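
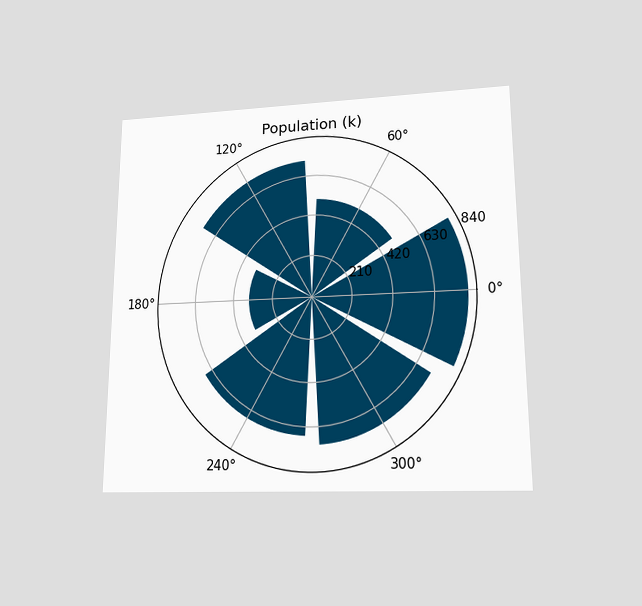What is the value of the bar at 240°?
672k

The chart is viewed at a slight angle. The bar at 240° reaches 672k on the radial axis.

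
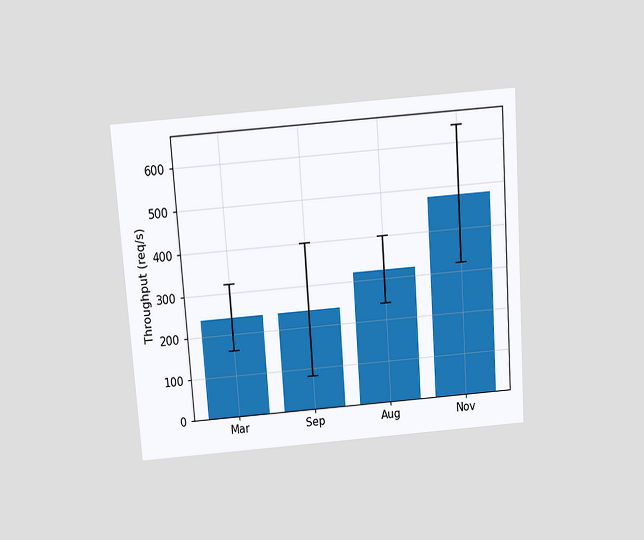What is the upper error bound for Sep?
400req/s

The chart is tilted about 4° counter-clockwise and viewed slightly from above. The Sep bar's upper whisker reaches 400req/s.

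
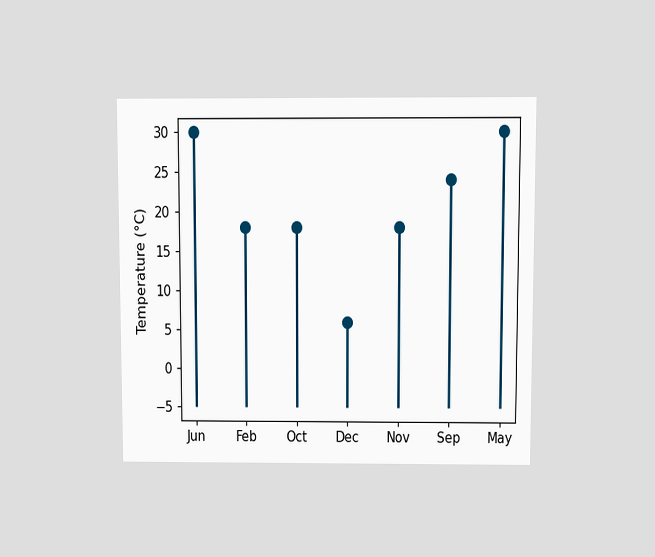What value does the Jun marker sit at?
30°C

The chart is viewed at a slight angle. The Jun marker sits at 30°C.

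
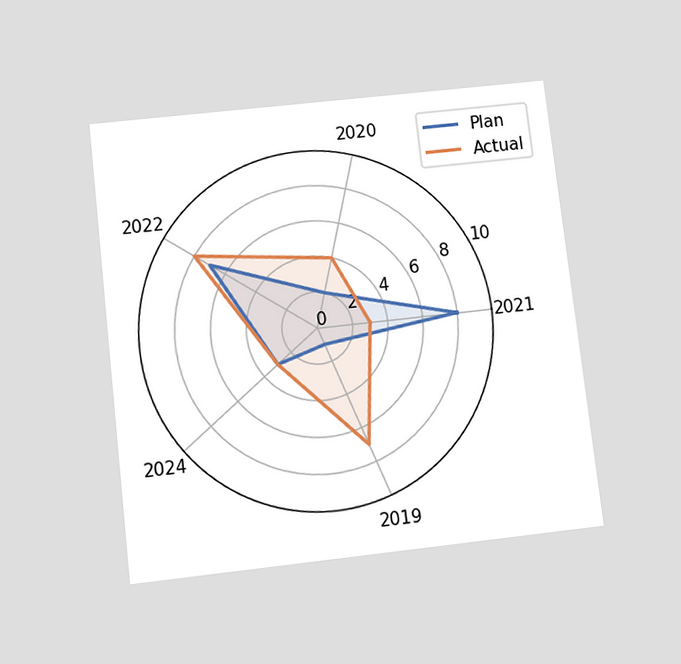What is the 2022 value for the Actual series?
The chart is tilted about 7° counter-clockwise and viewed slightly from below. On the 2022 axis, Actual reaches 8.

8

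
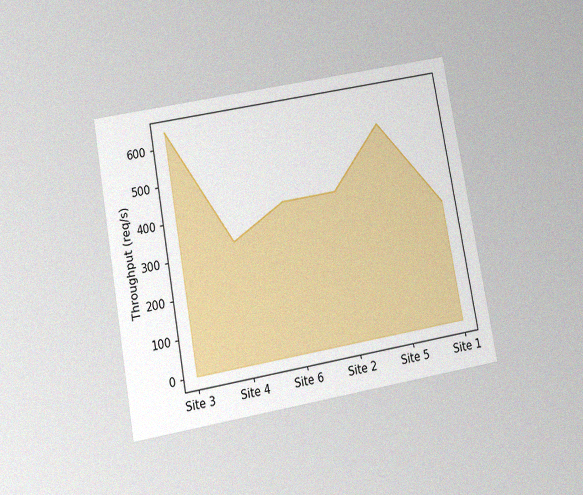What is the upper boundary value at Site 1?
The chart is tilted about 10° counter-clockwise and viewed slightly from below, with some photo noise. At Site 1 the upper boundary is at 320req/s.

320req/s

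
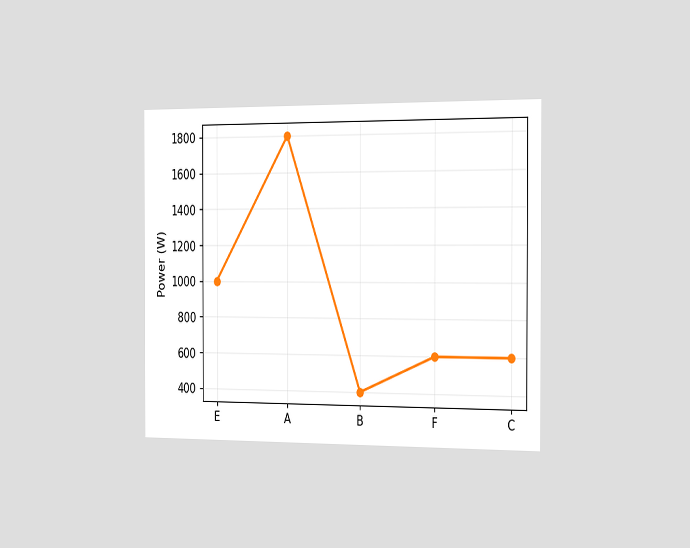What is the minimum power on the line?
The chart is viewed slightly from the right. The lowest point is at B, and reading across to the y-axis gives 400W.

400W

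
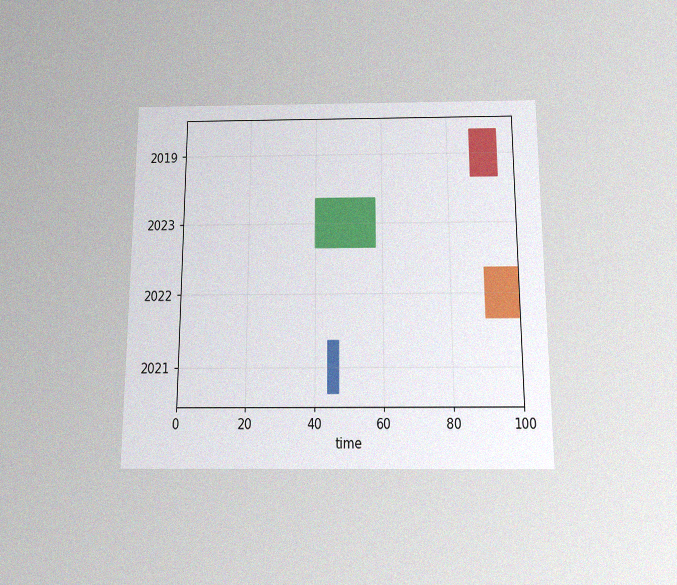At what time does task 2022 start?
90

The chart is viewed slightly from below, with some photo noise. The 2022 bar begins at t=90.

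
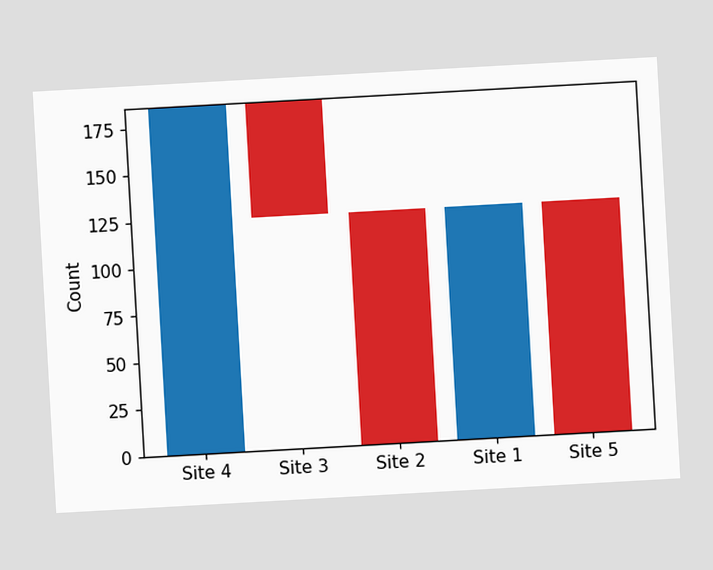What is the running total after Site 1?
The chart is tilted about 3° counter-clockwise. After Site 1 the running total reaches 124.

124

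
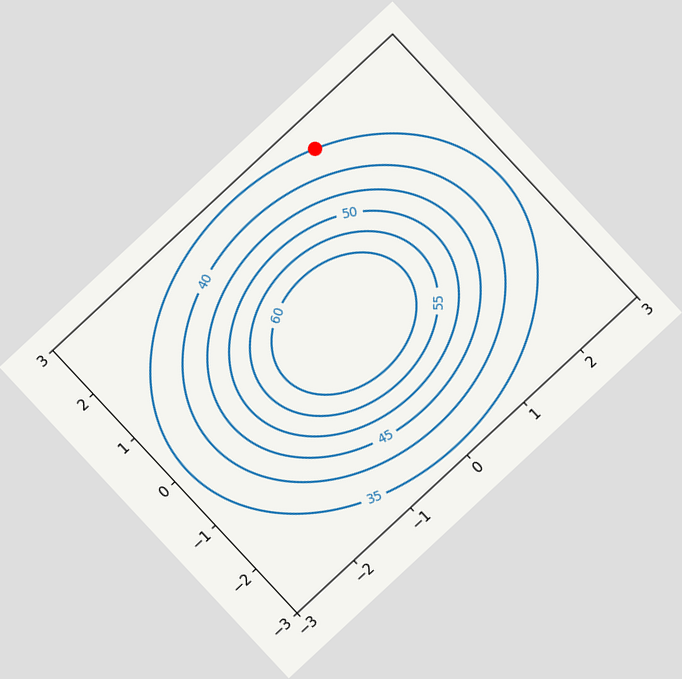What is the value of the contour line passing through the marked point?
The chart is tilted about 43° counter-clockwise. The marked point sits on the contour labelled 35.

35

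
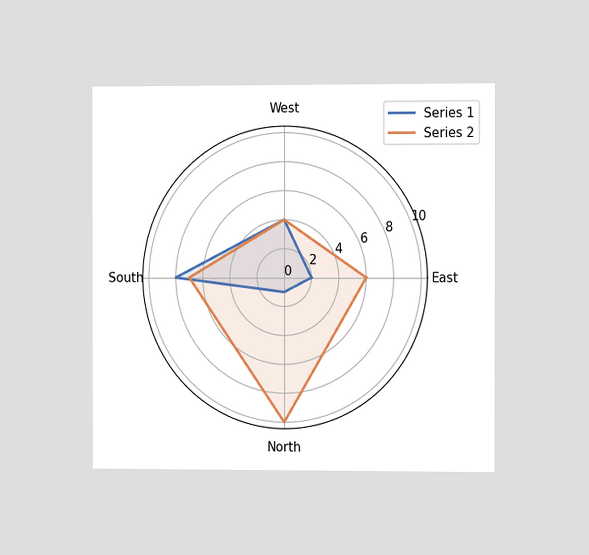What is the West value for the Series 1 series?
The chart is viewed at a slight angle. On the West axis, Series 1 reaches 4.

4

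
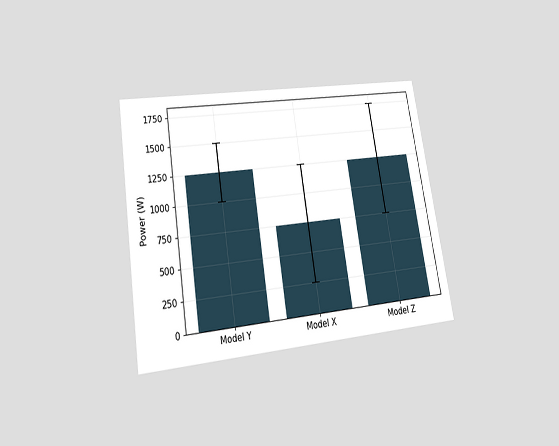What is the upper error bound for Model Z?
The chart is tilted about 9° counter-clockwise and viewed at a slight angle. The Model Z bar's upper whisker reaches 1750W.

1750W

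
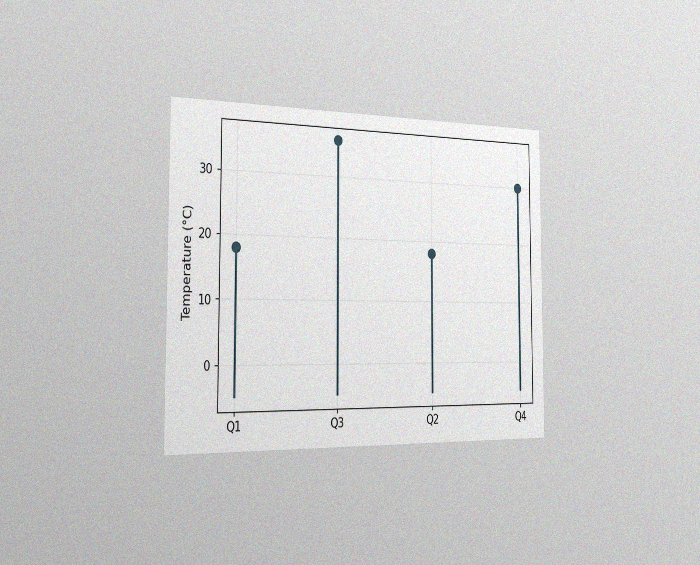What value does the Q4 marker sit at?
30°C

The chart is viewed slightly from the left, with some photo noise. The Q4 marker sits at 30°C.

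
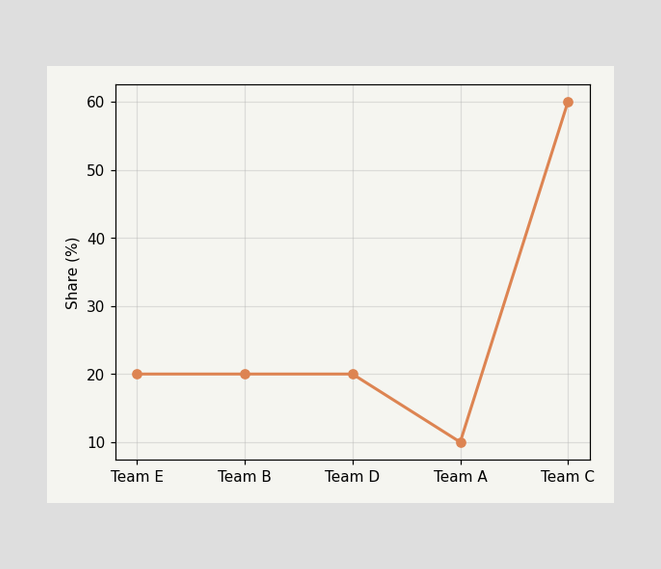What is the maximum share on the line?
60%

The highest point is at Team C, and reading across to the y-axis gives 60%.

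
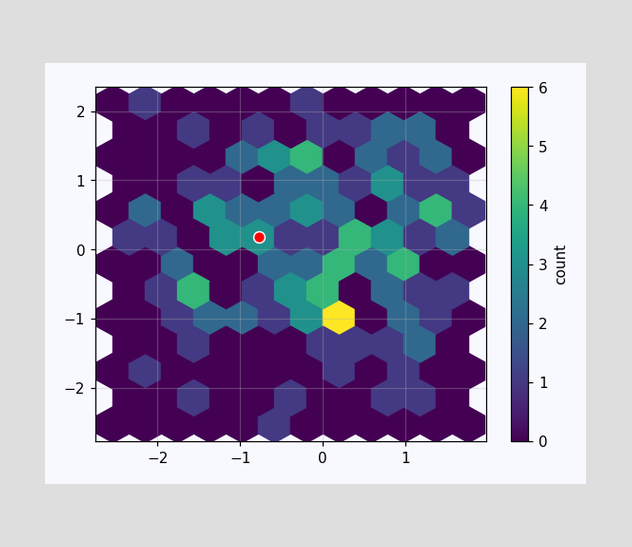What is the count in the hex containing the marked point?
3

The marked hex reads 3 on the colorbar.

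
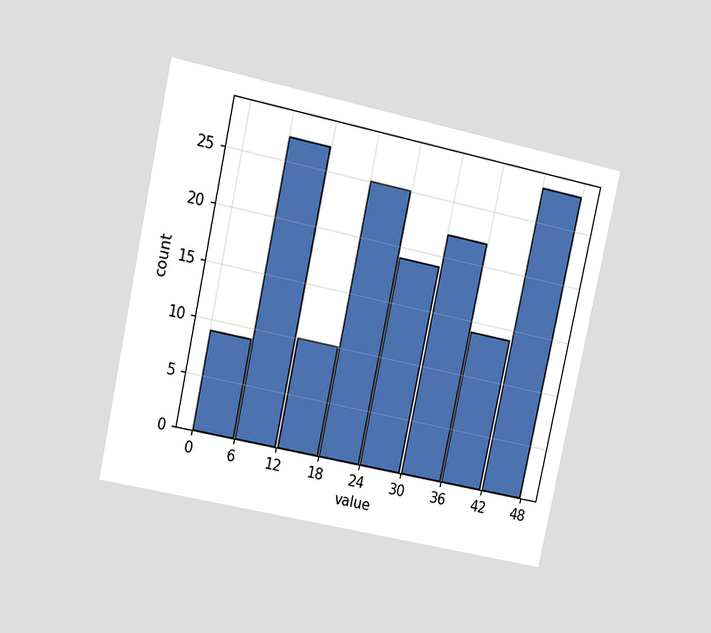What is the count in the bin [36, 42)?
14

The chart is tilted about 12° clockwise and viewed at a slight angle. The [36, 42) bin has height 14.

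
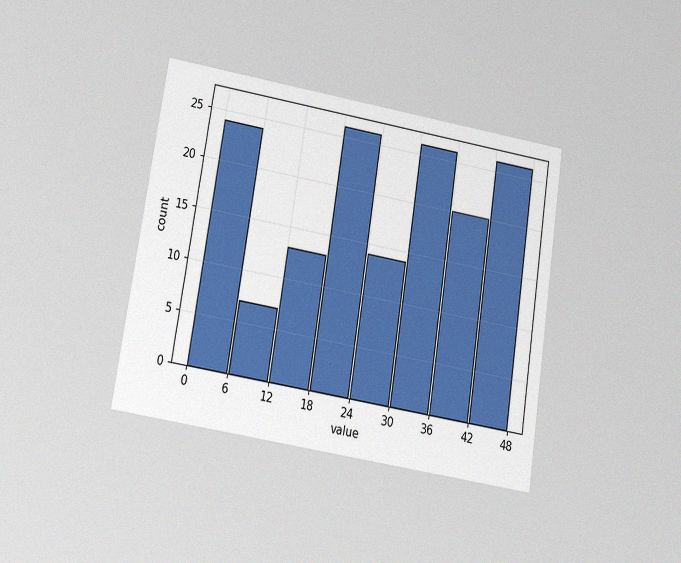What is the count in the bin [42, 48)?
26

The chart is tilted about 9° clockwise and viewed slightly from below, with some photo noise. The [42, 48) bin has height 26.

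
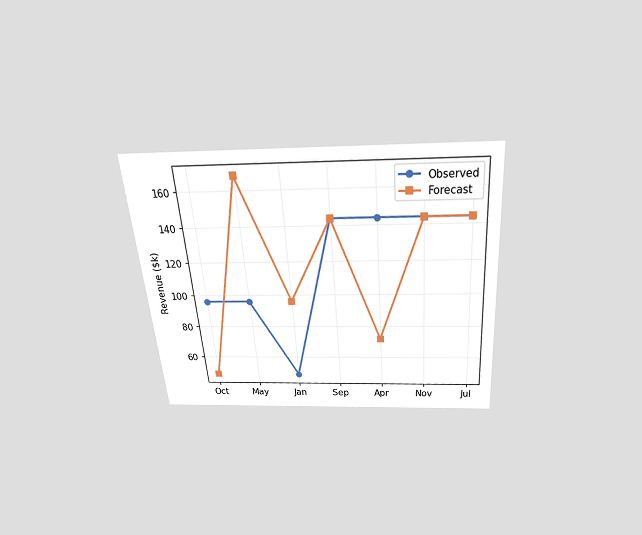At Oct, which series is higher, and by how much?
The chart is tilted about 5° counter-clockwise and viewed slightly from above. At Oct, Observed sits above the other line by $48k.

Observed, by $48k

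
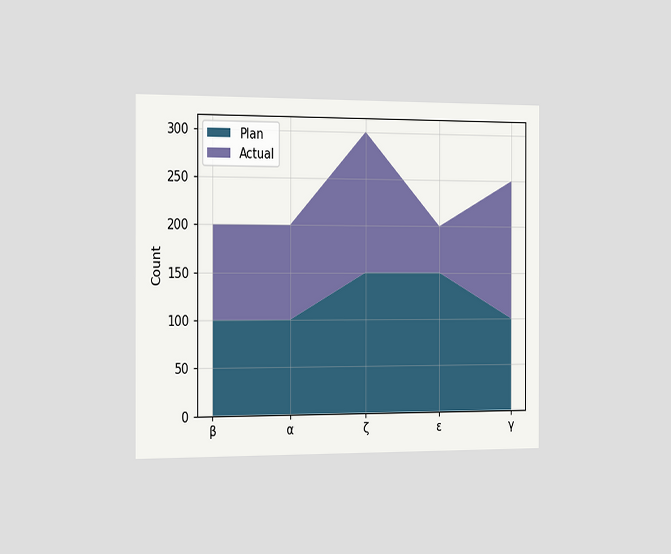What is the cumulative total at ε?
The chart is viewed slightly from the left. The stacked total at ε reaches 200.

200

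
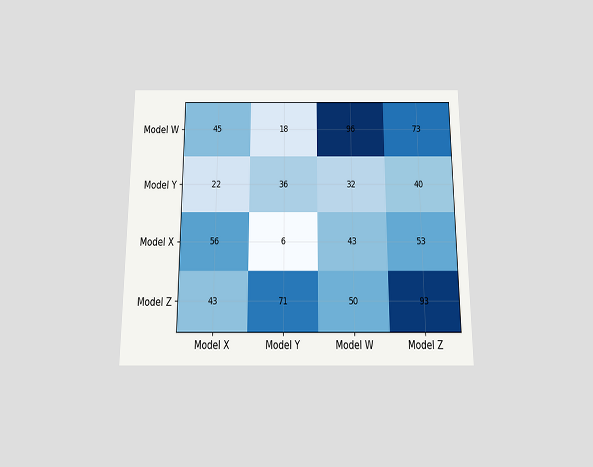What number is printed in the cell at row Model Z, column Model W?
The chart is viewed slightly from below. The (Model Z, Model W) cell reads 50.

50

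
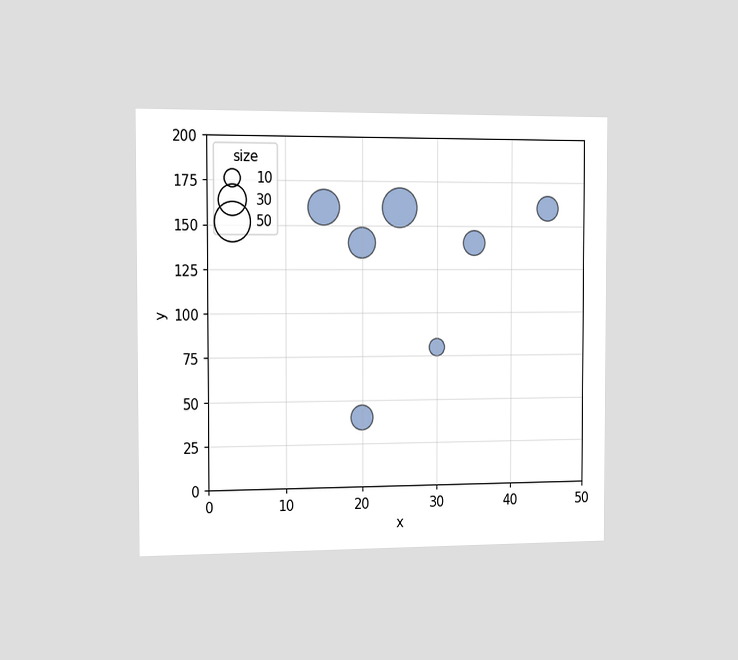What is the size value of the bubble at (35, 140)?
The chart is viewed slightly from the left. Matching the bubble at (35, 140) against the size legend gives 20.

20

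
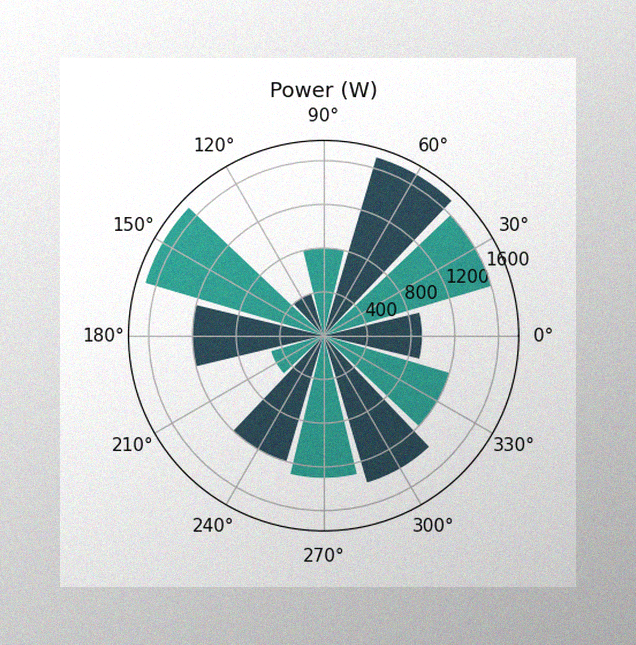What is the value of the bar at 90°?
800W

The image has some photo noise and uneven lighting. The bar at 90° reaches 800W on the radial axis.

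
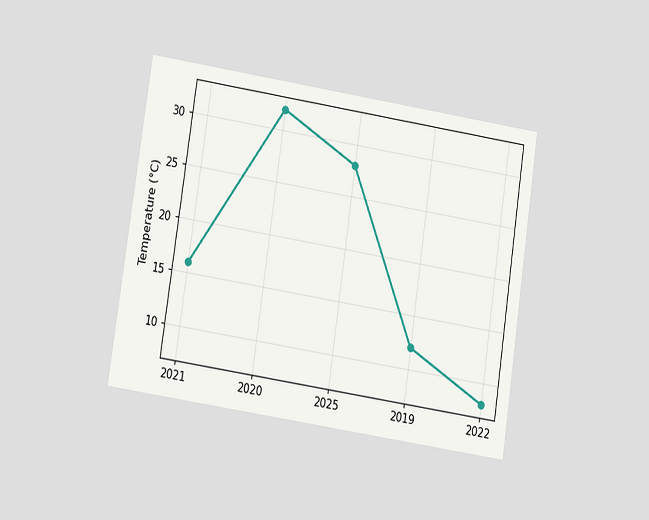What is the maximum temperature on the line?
32°C

The chart is tilted about 9° clockwise and viewed at a slight angle. The highest point is at 2020, and reading across to the y-axis gives 32°C.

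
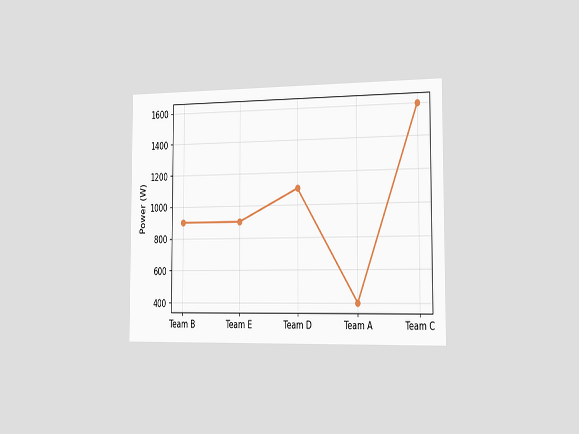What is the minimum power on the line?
The chart is viewed slightly from the right. The lowest point is at Team A, and reading across to the y-axis gives 400W.

400W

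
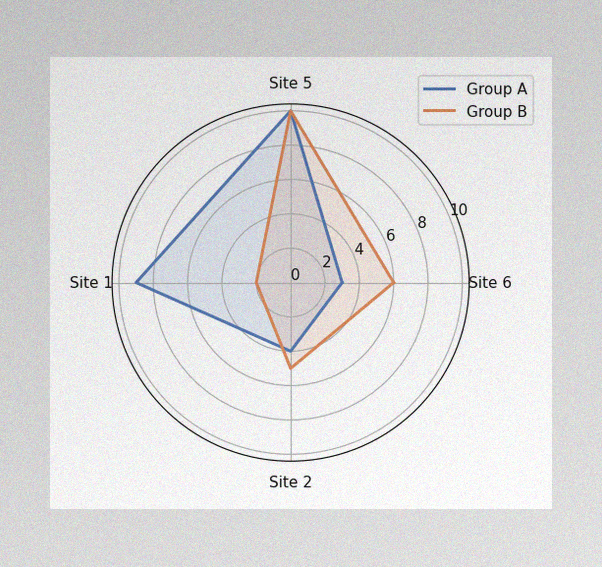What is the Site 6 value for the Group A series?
3

The image has some photo noise and uneven lighting. On the Site 6 axis, Group A reaches 3.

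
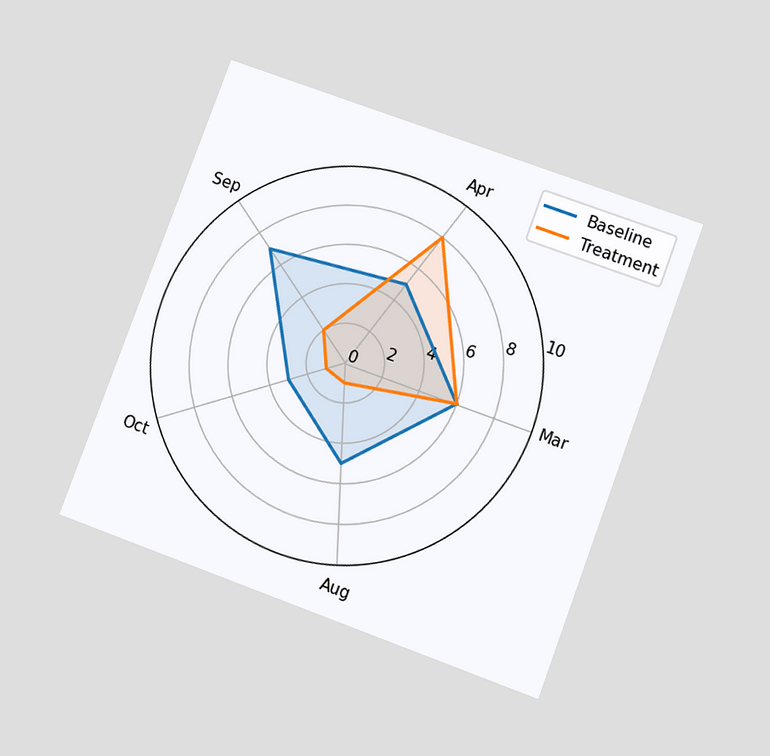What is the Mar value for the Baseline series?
The chart is tilted about 20° clockwise and viewed slightly from below. On the Mar axis, Baseline reaches 6.

6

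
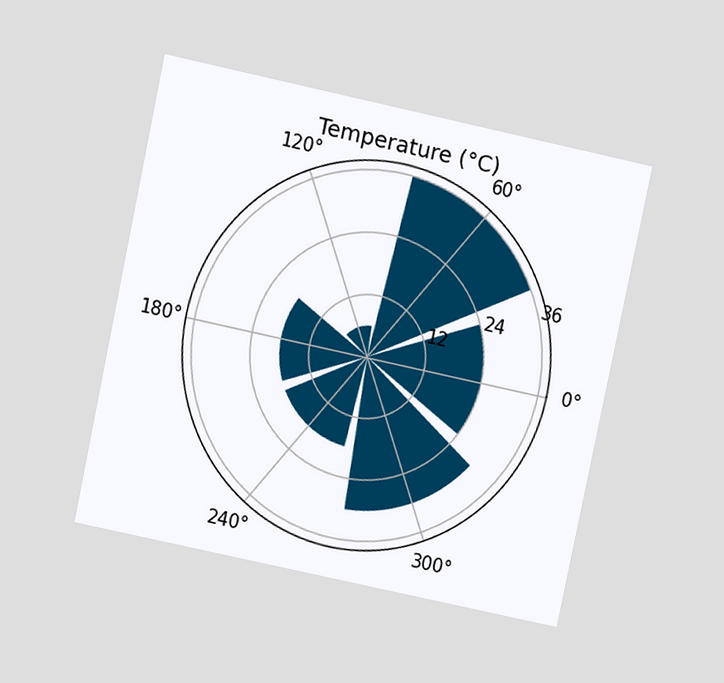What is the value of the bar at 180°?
18°C

The chart is tilted about 12° clockwise and viewed at a slight angle. The bar at 180° reaches 18°C on the radial axis.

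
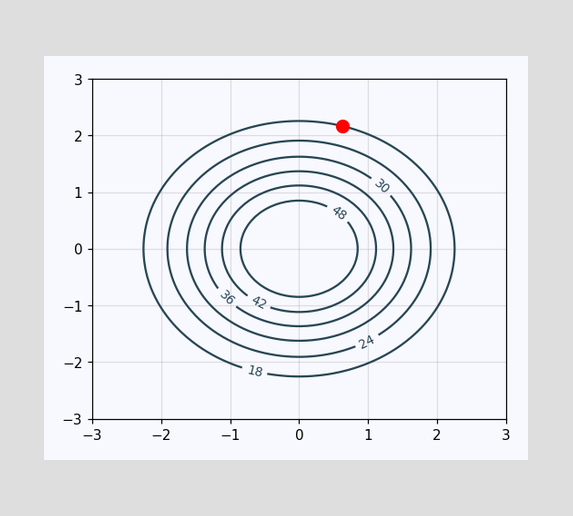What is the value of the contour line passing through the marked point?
The marked point sits on the contour labelled 18.

18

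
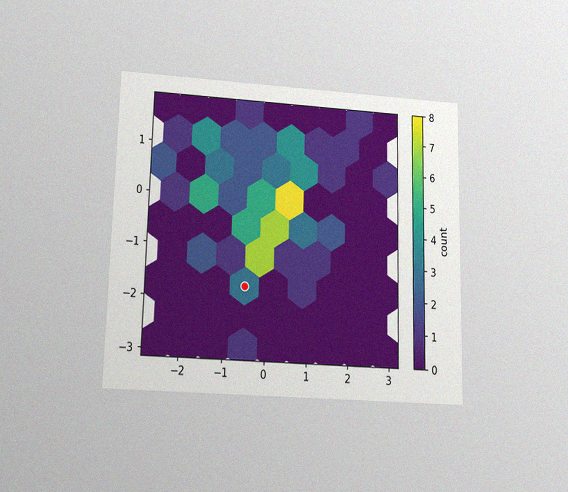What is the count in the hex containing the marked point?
The chart is viewed slightly from below, with some photo noise. The marked hex reads 3 on the colorbar.

3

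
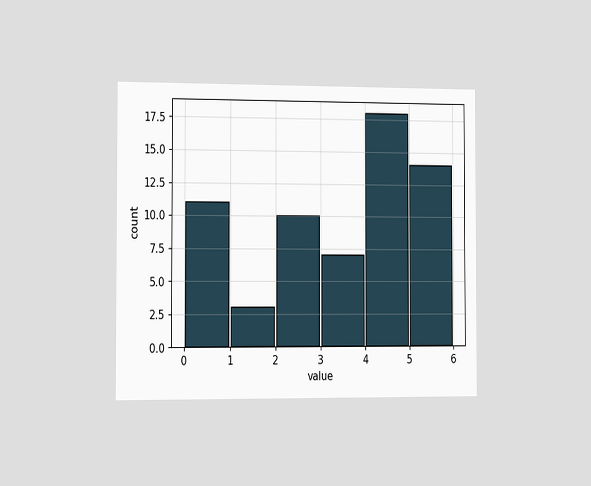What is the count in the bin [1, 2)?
3

The chart is viewed slightly from the left. The [1, 2) bin has height 3.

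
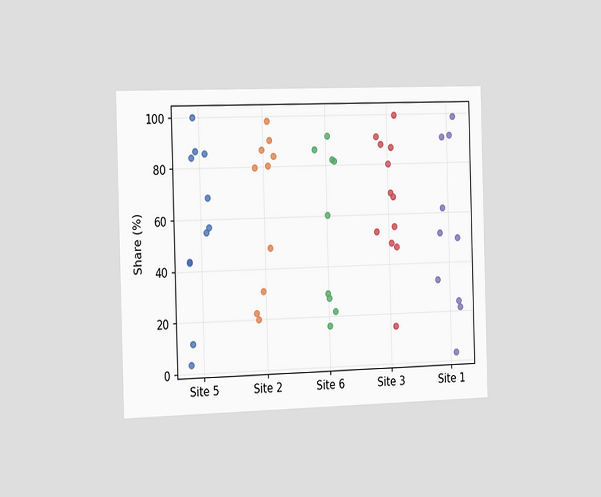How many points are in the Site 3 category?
The chart is viewed slightly from the left. Counting the markers in the Site 3 column gives 12.

12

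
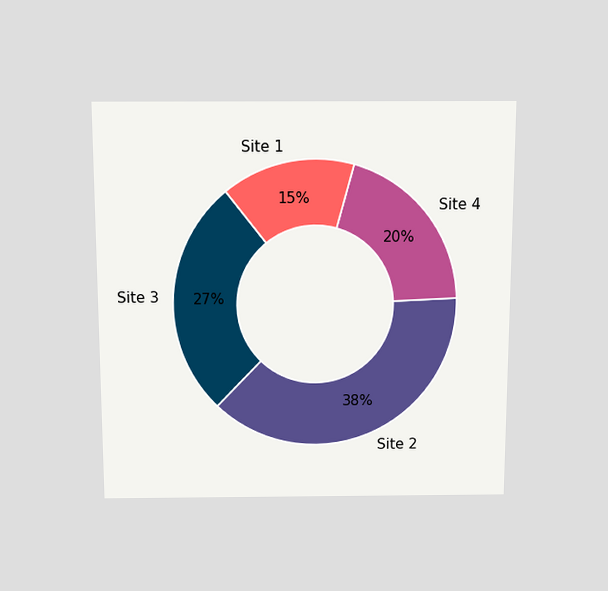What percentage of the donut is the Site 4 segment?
The chart is viewed slightly from above. The Site 4 segment takes up 20% of the ring.

20%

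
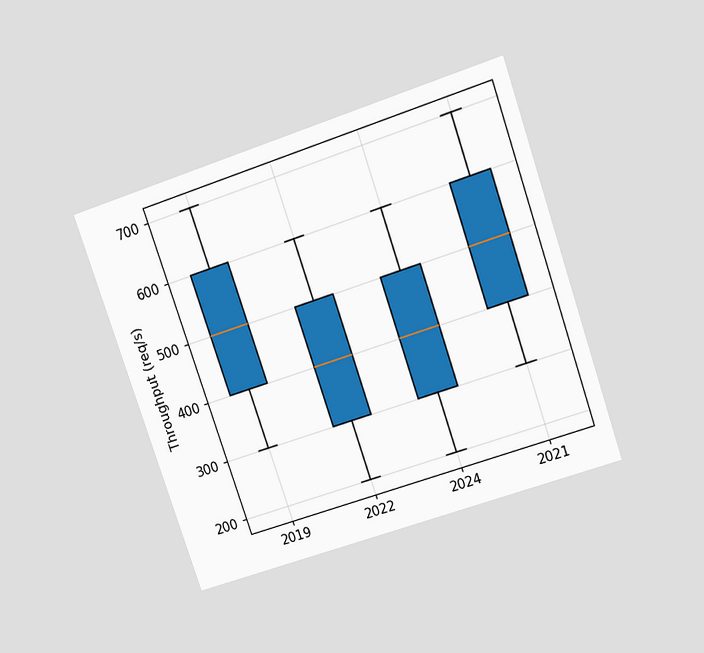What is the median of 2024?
The chart is tilted about 19° counter-clockwise and viewed slightly from above. The median line in the 2024 box sits at 400req/s.

400req/s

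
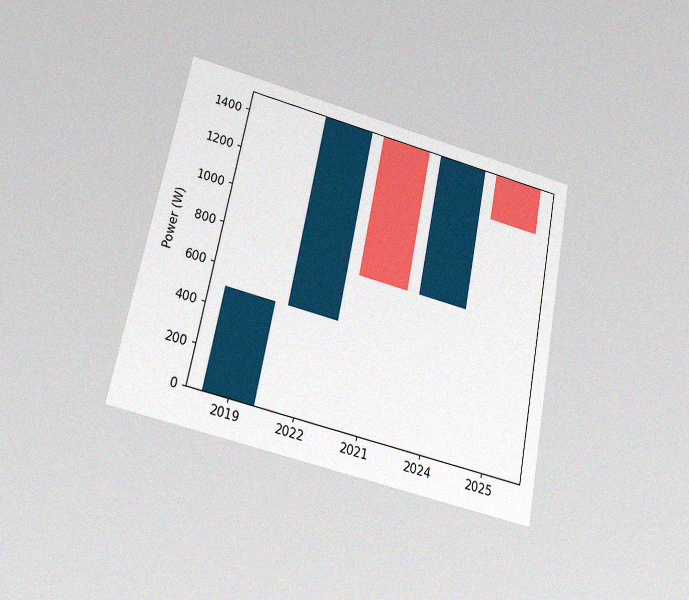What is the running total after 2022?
The chart is tilted about 11° clockwise and viewed slightly from below, with some photo noise. After 2022 the running total reaches 1500W.

1500W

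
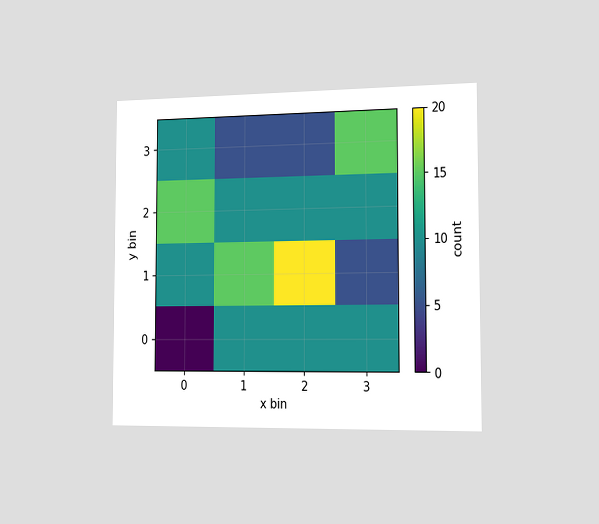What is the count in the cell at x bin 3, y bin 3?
The chart is viewed slightly from the right. Matching the cell (3, 3) against the colorbar gives 15.

15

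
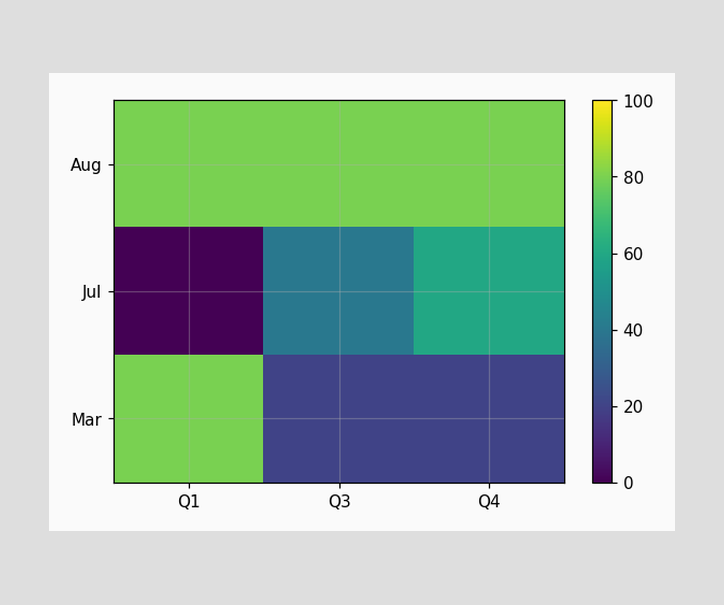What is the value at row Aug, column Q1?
80

Matching cell (Aug, Q1) against the colorbar gives 80.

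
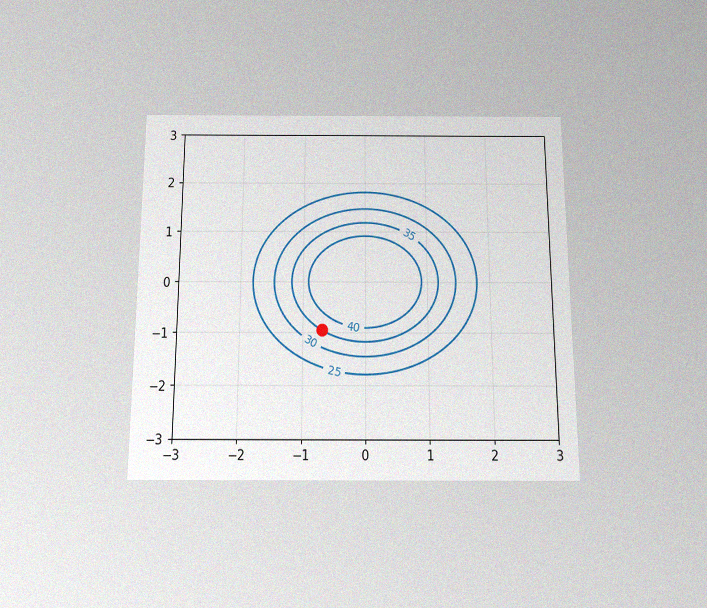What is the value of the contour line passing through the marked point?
The chart is viewed slightly from below, with some photo noise. The marked point sits on the contour labelled 35.

35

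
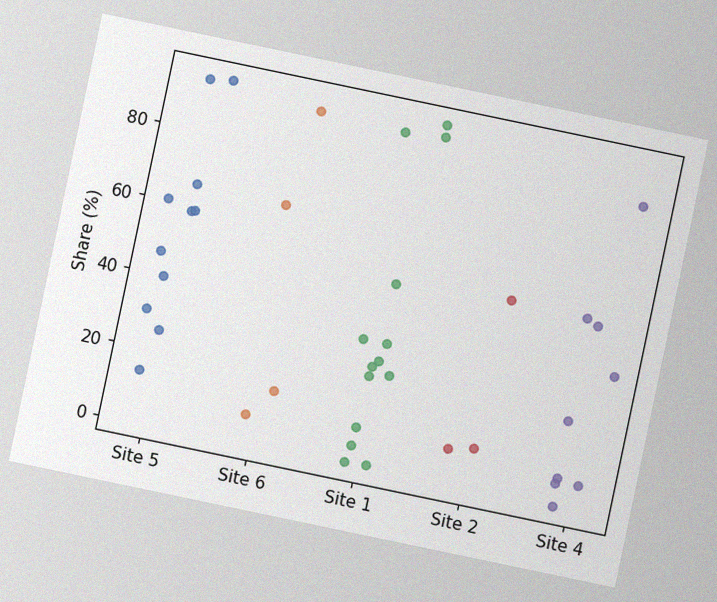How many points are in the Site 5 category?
The chart is tilted about 12° clockwise, with some photo noise. Counting the markers in the Site 5 column gives 11.

11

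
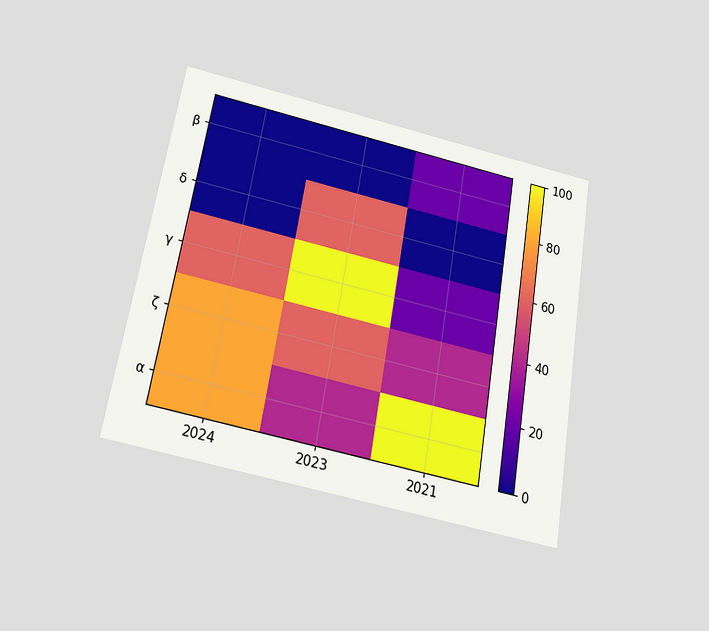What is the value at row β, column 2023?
The chart is tilted about 9° clockwise and viewed slightly from below. Matching cell (β, 2023) against the colorbar gives 0.

0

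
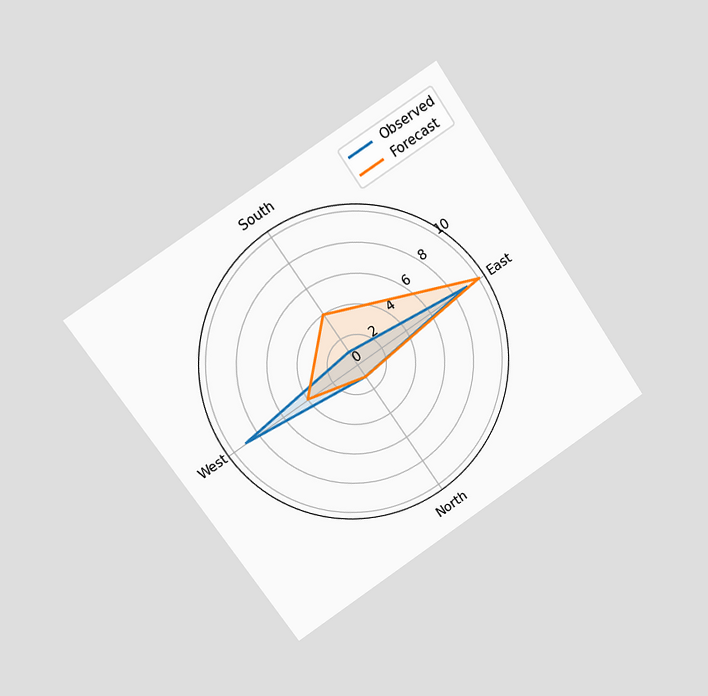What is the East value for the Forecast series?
The chart is tilted about 34° counter-clockwise and viewed at a slight angle. On the East axis, Forecast reaches 10.

10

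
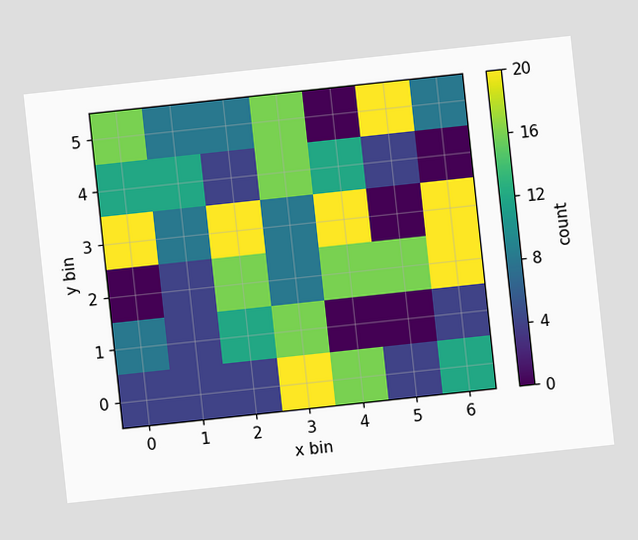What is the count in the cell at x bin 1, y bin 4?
The chart is tilted about 6° counter-clockwise. Matching the cell (1, 4) against the colorbar gives 12.

12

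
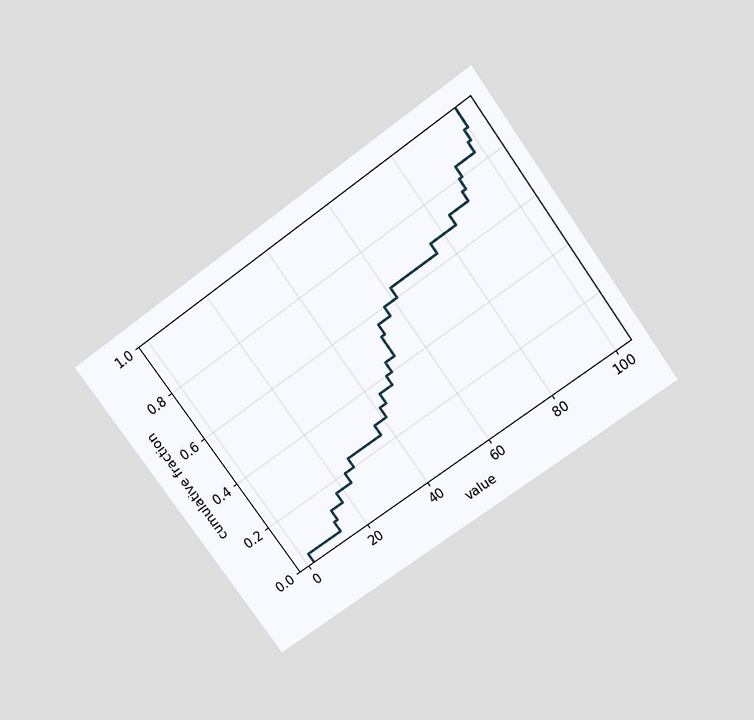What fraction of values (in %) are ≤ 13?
8%

The chart is tilted about 36° counter-clockwise and viewed slightly from above. At x=13 the ECDF step is at 8%.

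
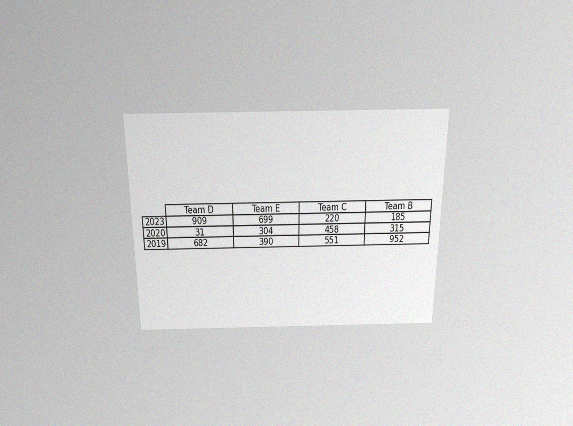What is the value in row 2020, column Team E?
304

The chart is viewed slightly from above, with some photo noise. The (2020, Team E) cell reads 304.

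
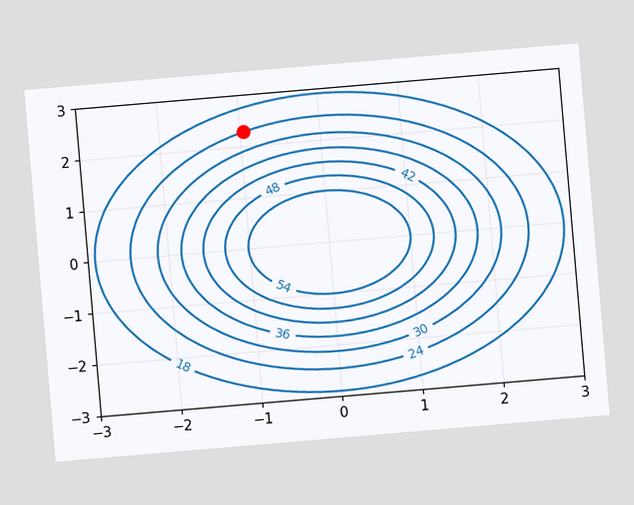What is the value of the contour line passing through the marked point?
24

The chart is tilted about 5° counter-clockwise. The marked point sits on the contour labelled 24.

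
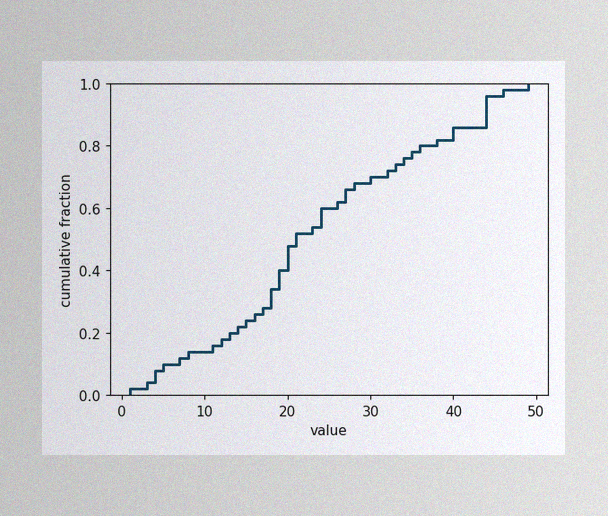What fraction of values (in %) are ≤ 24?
The image has some photo noise and uneven lighting. At x=24 the ECDF step is at 60%.

60%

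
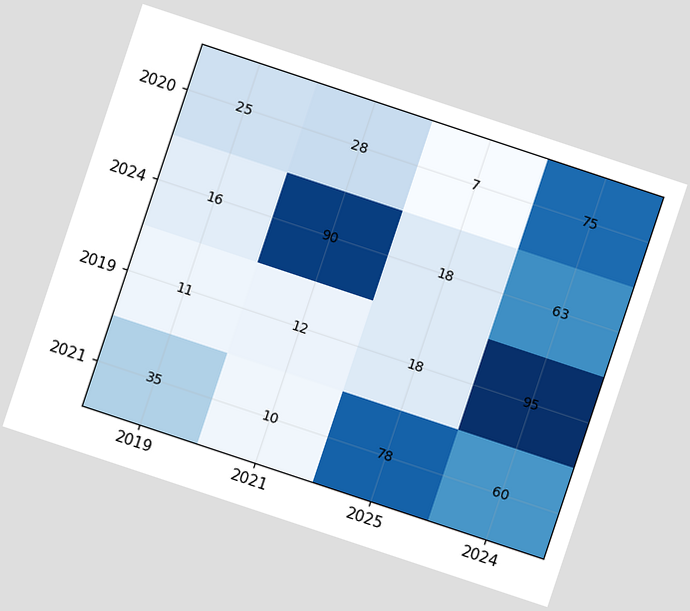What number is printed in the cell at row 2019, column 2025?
18

The chart is tilted about 18° clockwise. The (2019, 2025) cell reads 18.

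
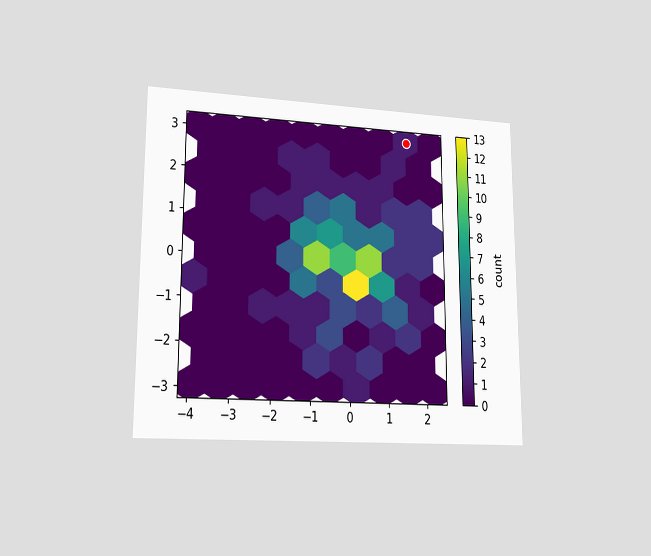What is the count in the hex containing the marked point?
The chart is viewed at a slight angle. The marked hex reads 1 on the colorbar.

1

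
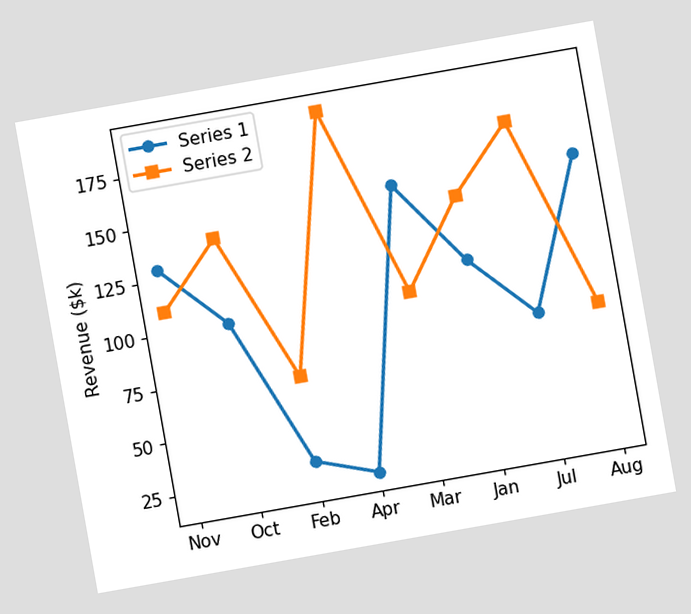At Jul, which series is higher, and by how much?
Series 2, by $90k

The chart is tilted about 10° counter-clockwise. At Jul, Series 2 sits above the other line by $90k.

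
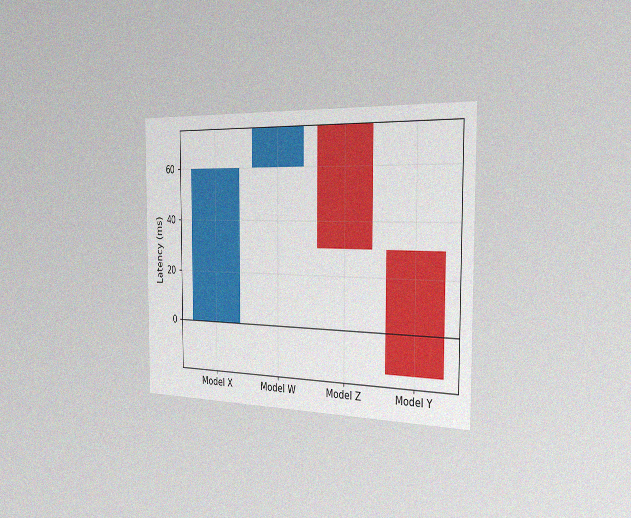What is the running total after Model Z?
The chart is viewed slightly from the right, with some photo noise. After Model Z the running total reaches 30ms.

30ms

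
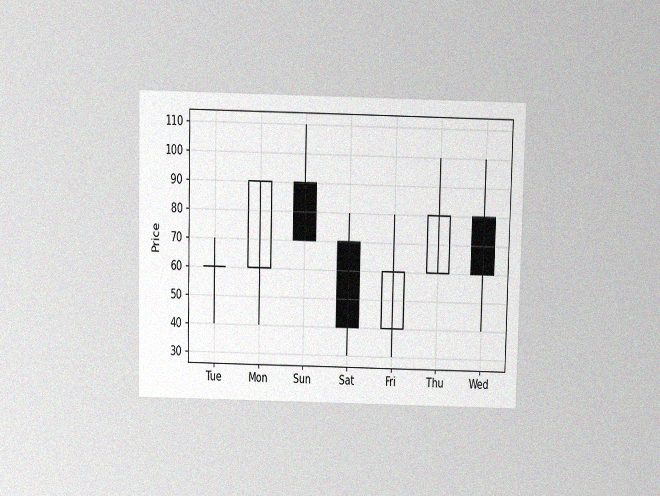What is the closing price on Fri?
The chart is viewed slightly from above, with some photo noise. The Fri candle closes at 60.

60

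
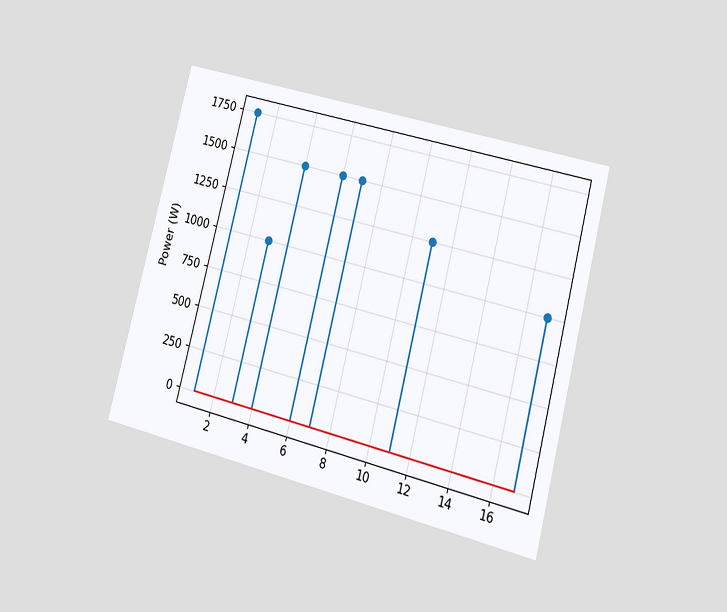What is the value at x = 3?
1000W

The chart is tilted about 14° clockwise and viewed at a slight angle. The stem at x=3 reaches 1000W.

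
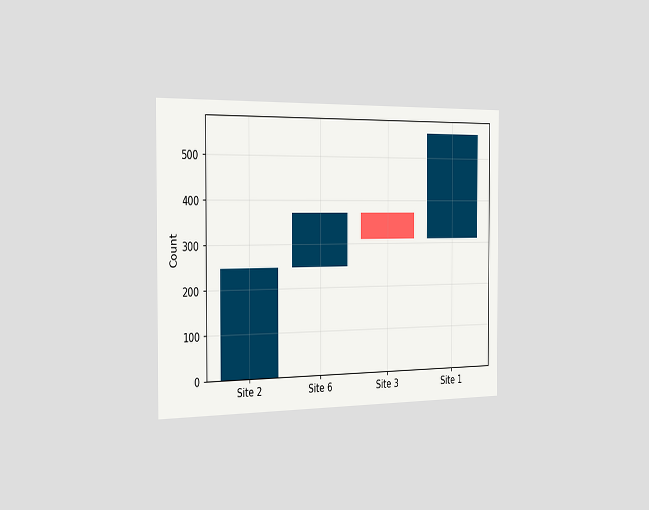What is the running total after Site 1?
558

The chart is viewed slightly from the left. After Site 1 the running total reaches 558.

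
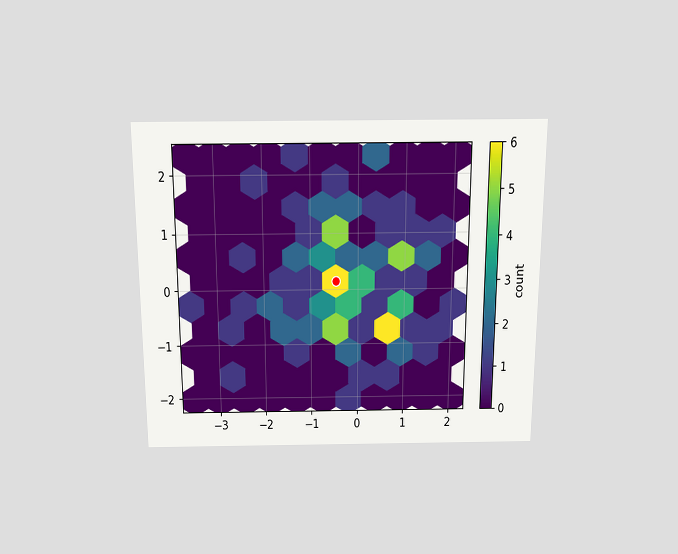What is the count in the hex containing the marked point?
6

The chart is viewed slightly from above. The marked hex reads 6 on the colorbar.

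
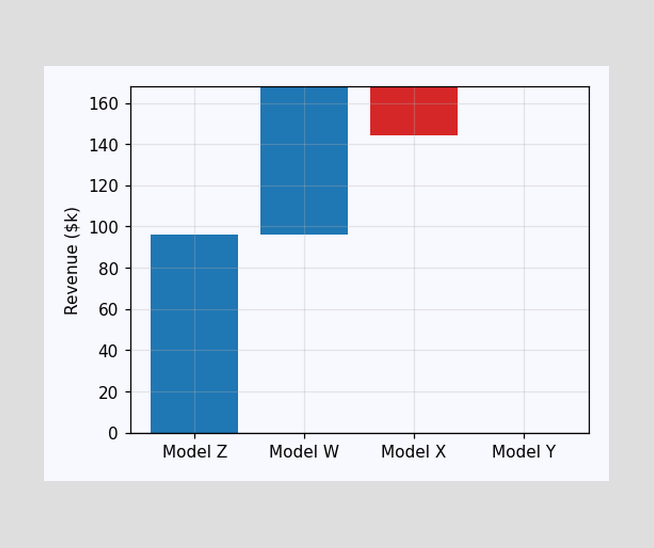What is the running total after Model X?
After Model X the running total reaches $144k.

$144k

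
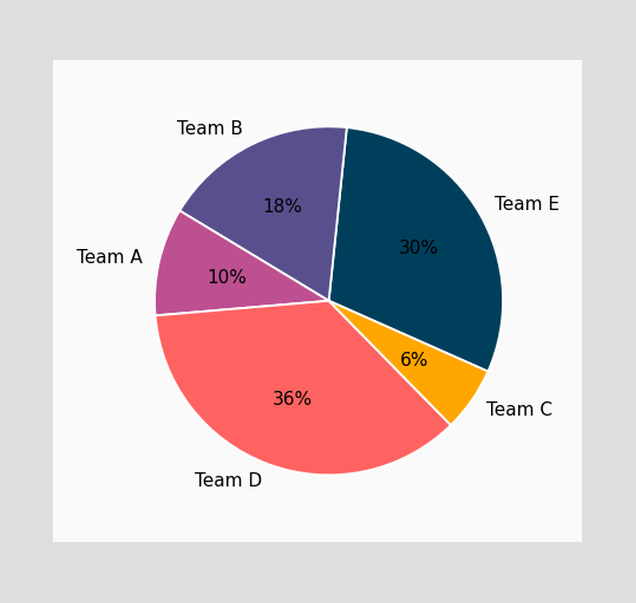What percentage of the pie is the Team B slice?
18%

The Team B slice takes up 18% of the pie.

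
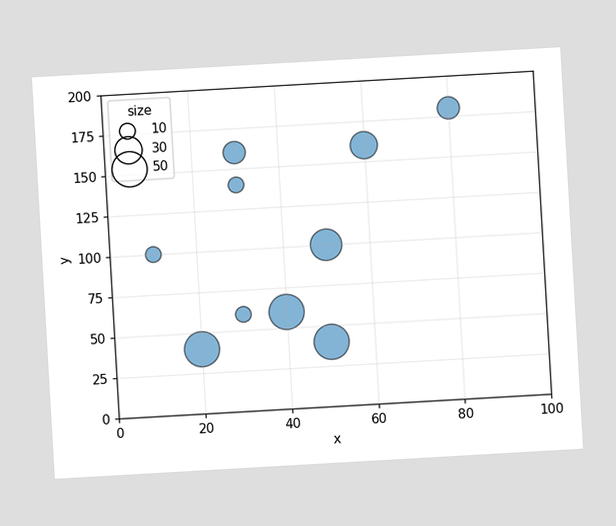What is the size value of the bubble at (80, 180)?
20

The chart is tilted about 3° counter-clockwise. Matching the bubble at (80, 180) against the size legend gives 20.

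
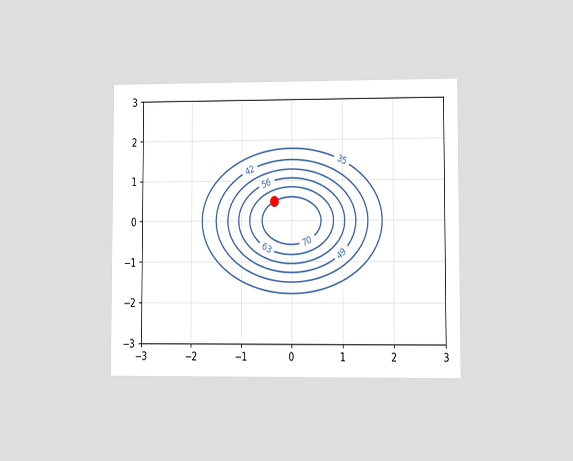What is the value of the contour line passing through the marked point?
The chart is viewed at a slight angle. The marked point sits on the contour labelled 70.

70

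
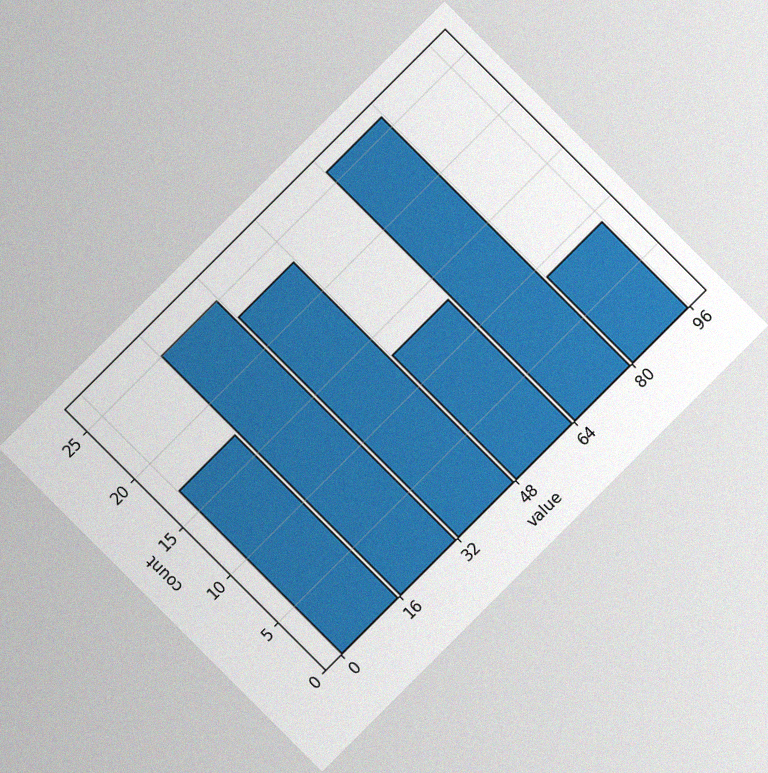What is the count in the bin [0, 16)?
17

The chart is tilted about 45° counter-clockwise, with some photo noise. The [0, 16) bin has height 17.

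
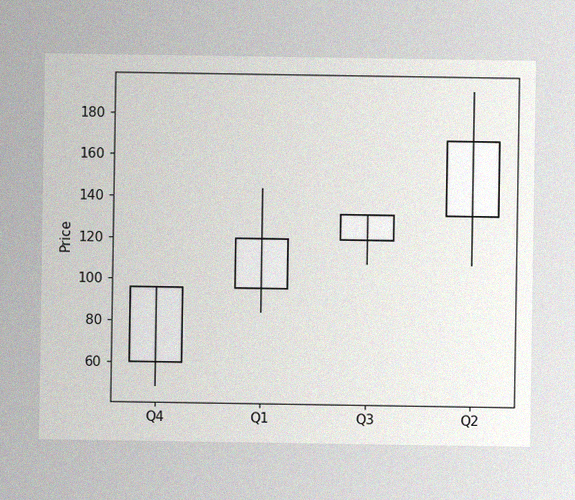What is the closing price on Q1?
120

The image has some photo noise and uneven lighting. The Q1 candle closes at 120.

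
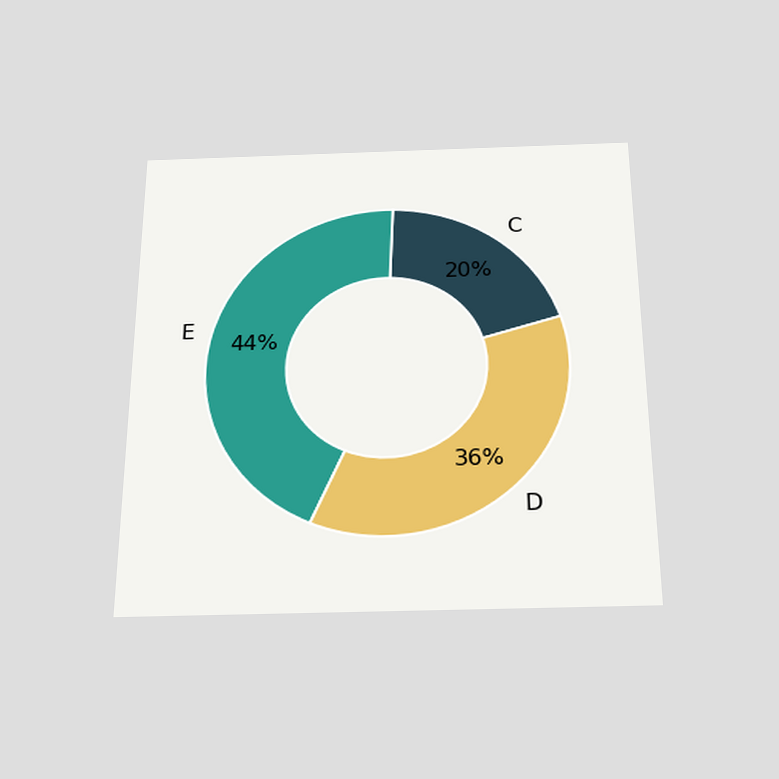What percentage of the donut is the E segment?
The chart is viewed slightly from below. The E segment takes up 44% of the ring.

44%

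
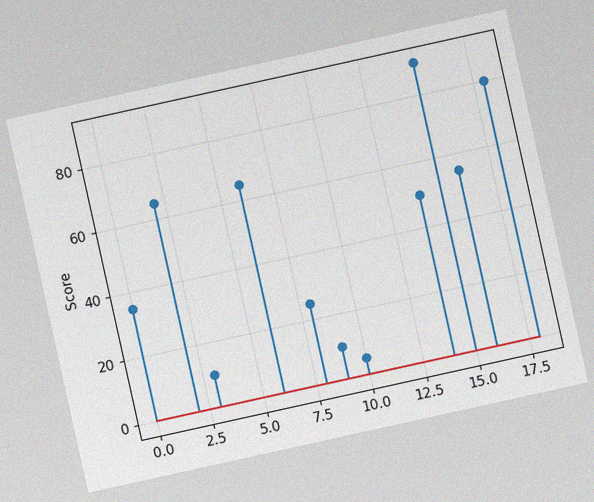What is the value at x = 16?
The chart is tilted about 12° counter-clockwise, with some photo noise. The stem at x=16 reaches 55.

55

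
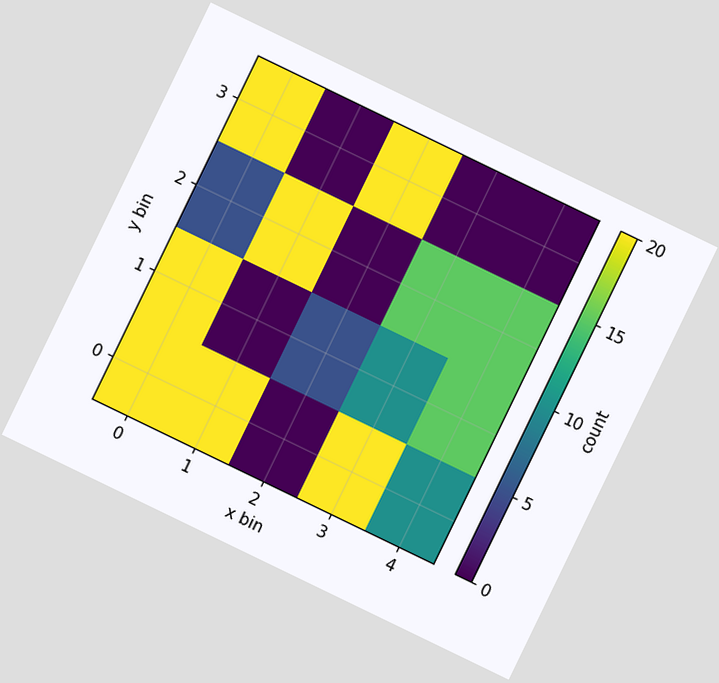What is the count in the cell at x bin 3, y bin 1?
10

The chart is tilted about 26° clockwise. Matching the cell (3, 1) against the colorbar gives 10.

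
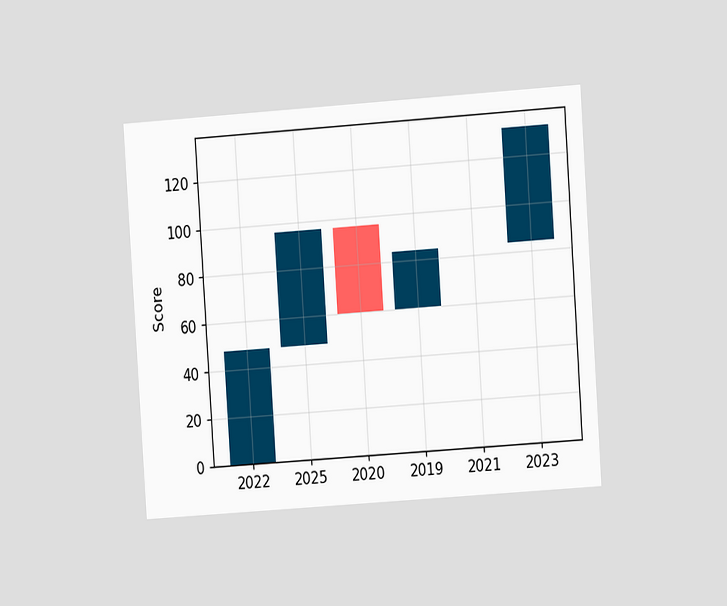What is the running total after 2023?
132

The chart is tilted about 4° counter-clockwise and viewed at a slight angle. After 2023 the running total reaches 132.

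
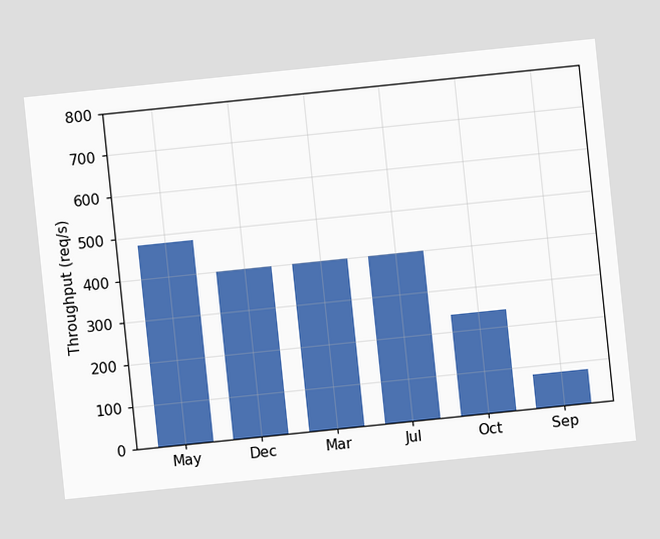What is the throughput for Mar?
The chart is tilted about 6° counter-clockwise. Reading along the chart's y-axis, the Mar bar reaches 400req/s.

400req/s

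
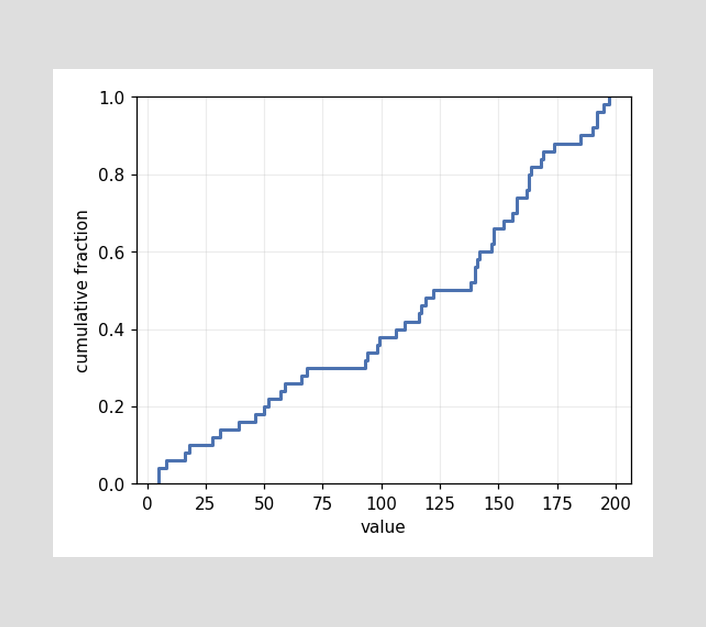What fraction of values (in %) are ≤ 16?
8%

At x=16 the ECDF step is at 8%.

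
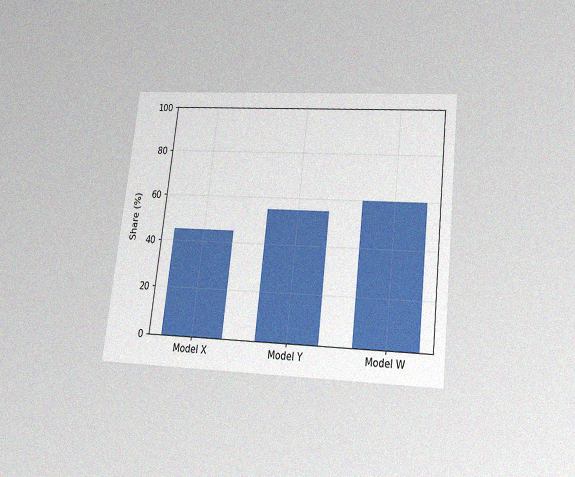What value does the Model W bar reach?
The chart is tilted about 7° clockwise and viewed slightly from below, with some photo noise. Reading along the chart's y-axis, the Model W bar reaches 60%.

60%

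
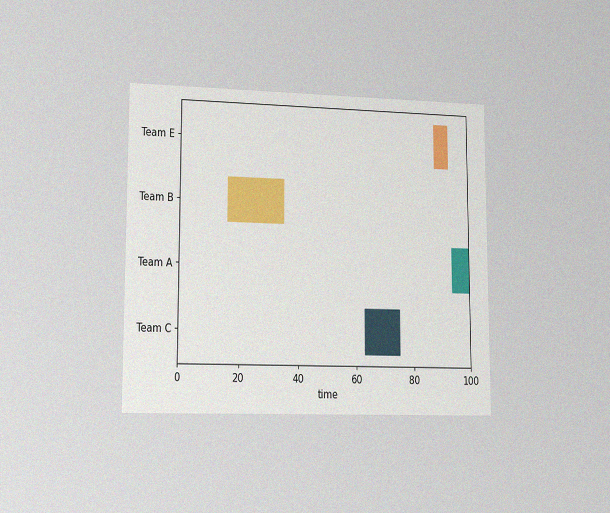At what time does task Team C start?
The chart is viewed slightly from the left, with some photo noise. The Team C bar begins at t=63.

63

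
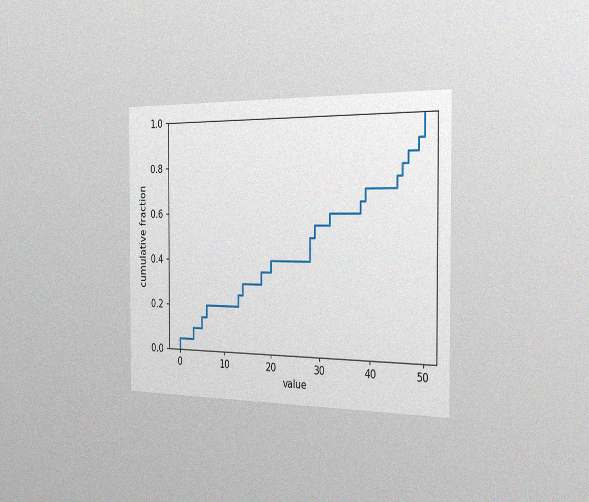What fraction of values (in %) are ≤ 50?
The chart is viewed slightly from the right, with some photo noise. At x=50 the ECDF step is at 100%.

100%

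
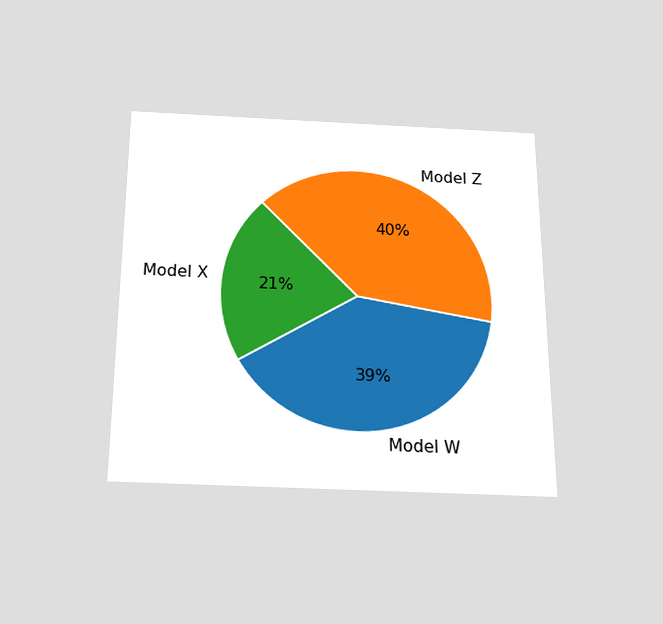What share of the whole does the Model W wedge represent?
The chart is viewed slightly from below. The Model W slice takes up 39% of the pie.

39%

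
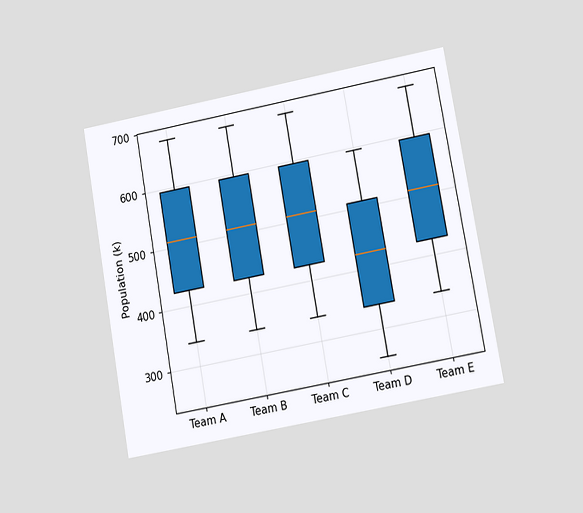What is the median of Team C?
510k

The chart is tilted about 10° counter-clockwise and viewed at a slight angle. The median line in the Team C box sits at 510k.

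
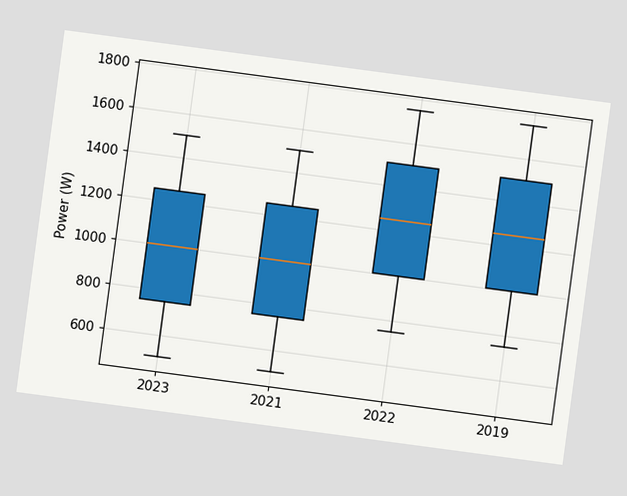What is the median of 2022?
The chart is tilted about 8° clockwise. The median line in the 2022 box sits at 1250W.

1250W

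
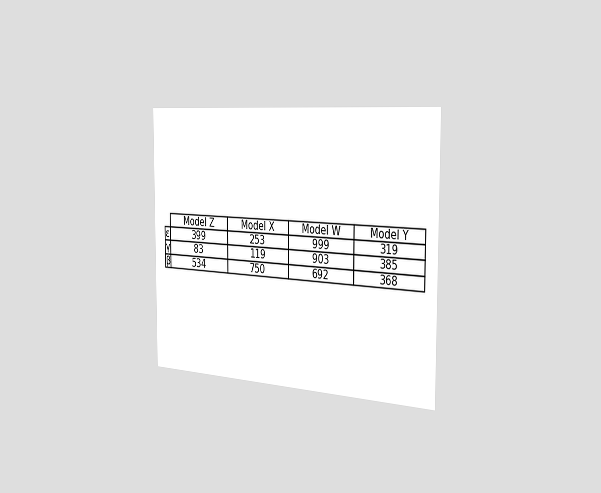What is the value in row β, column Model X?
The chart is viewed slightly from the right. The (β, Model X) cell reads 750.

750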